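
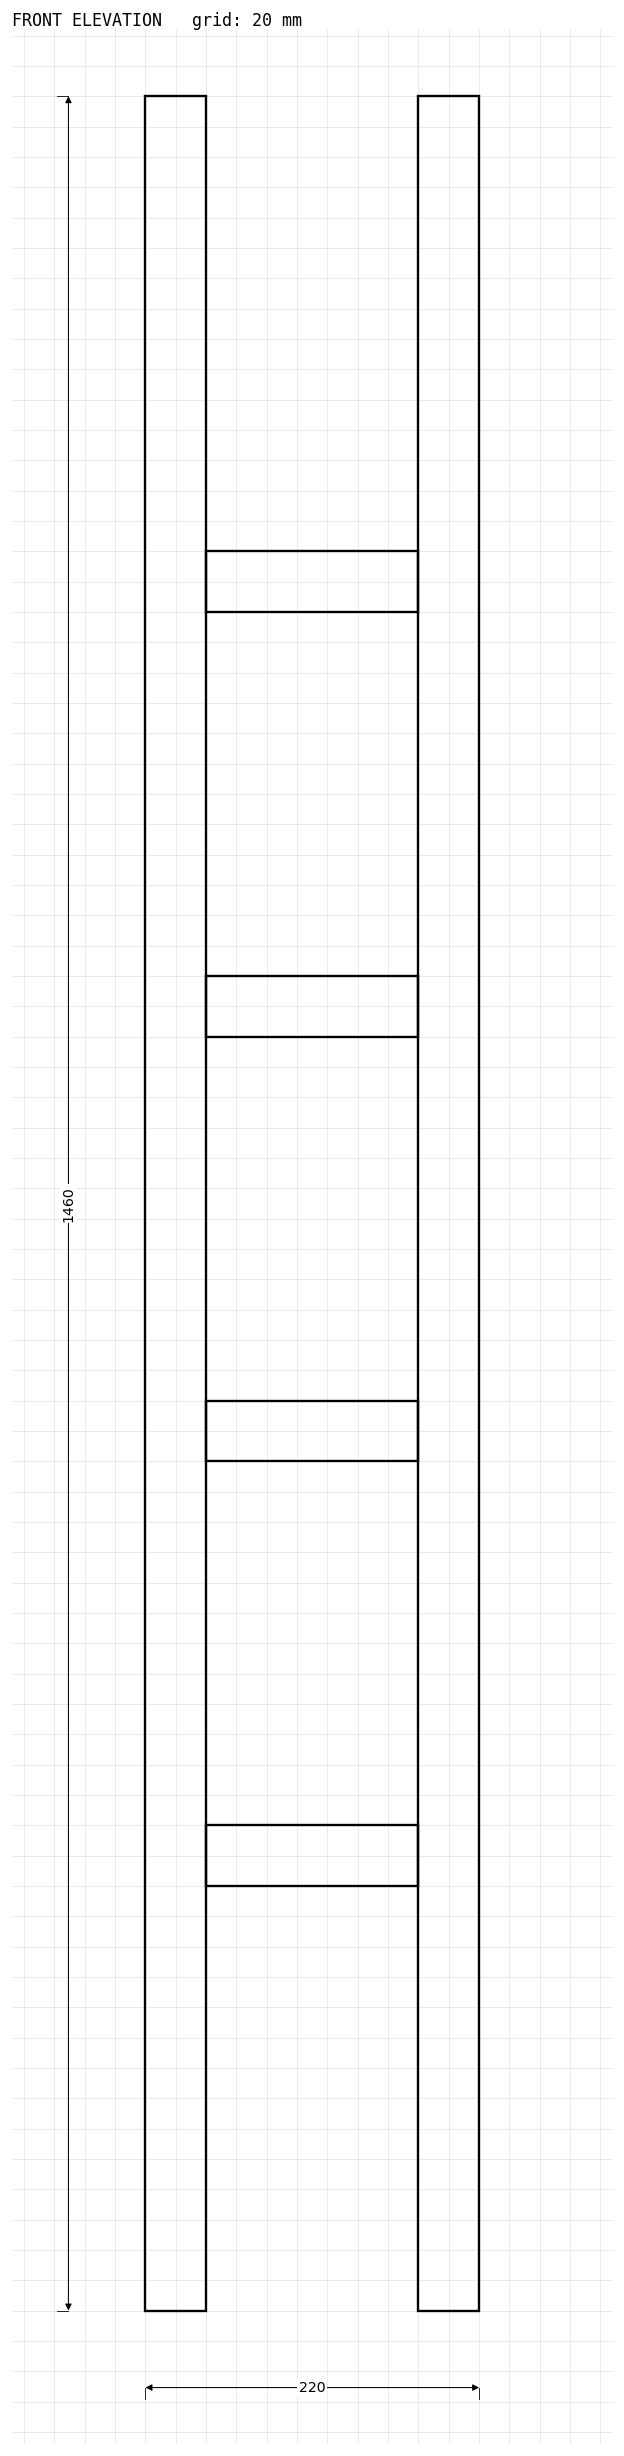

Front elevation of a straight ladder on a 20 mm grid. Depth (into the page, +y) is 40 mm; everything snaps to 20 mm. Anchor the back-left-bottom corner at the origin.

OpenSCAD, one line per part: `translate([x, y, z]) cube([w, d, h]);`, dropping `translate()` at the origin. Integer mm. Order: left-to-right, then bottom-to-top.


cube([40, 40, 1460]);
translate([40, 0, 280]) cube([140, 40, 40]);
translate([40, 0, 560]) cube([140, 40, 40]);
translate([40, 0, 840]) cube([140, 40, 40]);
translate([40, 0, 1120]) cube([140, 40, 40]);
translate([180, 0, 0]) cube([40, 40, 1460]);


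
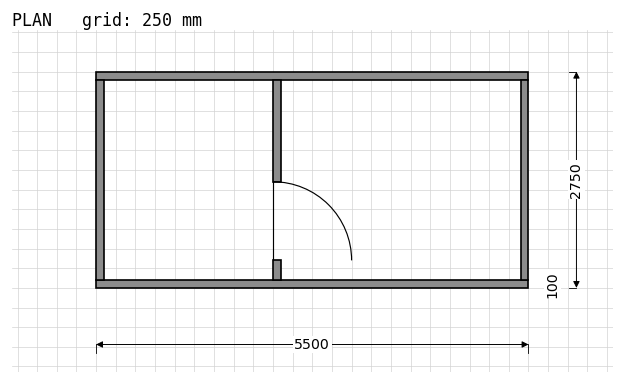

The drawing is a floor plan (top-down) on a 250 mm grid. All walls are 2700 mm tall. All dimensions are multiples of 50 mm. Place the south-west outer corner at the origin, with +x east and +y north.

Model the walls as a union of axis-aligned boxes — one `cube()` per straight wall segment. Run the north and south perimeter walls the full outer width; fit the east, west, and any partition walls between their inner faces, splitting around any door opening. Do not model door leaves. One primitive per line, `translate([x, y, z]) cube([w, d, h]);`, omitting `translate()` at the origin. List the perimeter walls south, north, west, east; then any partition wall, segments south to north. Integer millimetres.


cube([5500, 100, 2700]);
translate([0, 2650, 0]) cube([5500, 100, 2700]);
translate([0, 100, 0]) cube([100, 2550, 2700]);
translate([5400, 100, 0]) cube([100, 2550, 2700]);
translate([2250, 100, 0]) cube([100, 250, 2700]);
translate([2250, 1350, 0]) cube([100, 1300, 2700]);


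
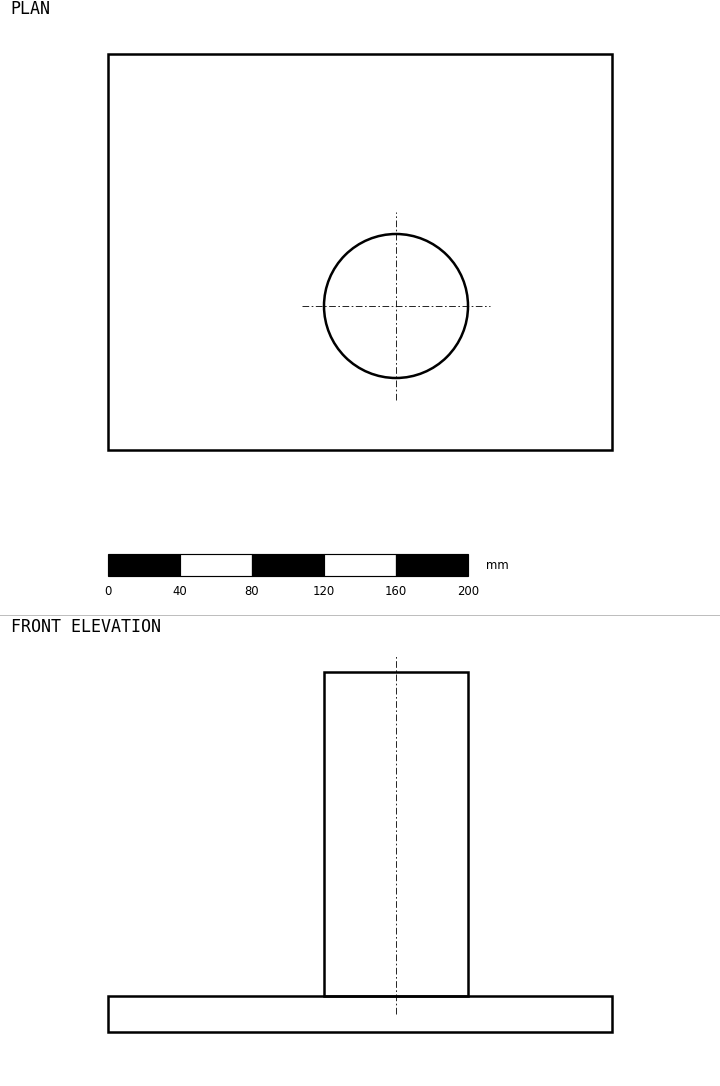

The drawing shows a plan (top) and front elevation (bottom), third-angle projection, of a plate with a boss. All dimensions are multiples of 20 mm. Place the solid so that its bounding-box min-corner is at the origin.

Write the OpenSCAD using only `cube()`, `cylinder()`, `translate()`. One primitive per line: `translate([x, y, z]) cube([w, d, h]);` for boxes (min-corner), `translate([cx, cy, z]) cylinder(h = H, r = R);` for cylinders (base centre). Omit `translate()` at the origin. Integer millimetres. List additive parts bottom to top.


cube([280, 220, 20]);
translate([160, 80, 20]) cylinder(h = 180, r = 40);


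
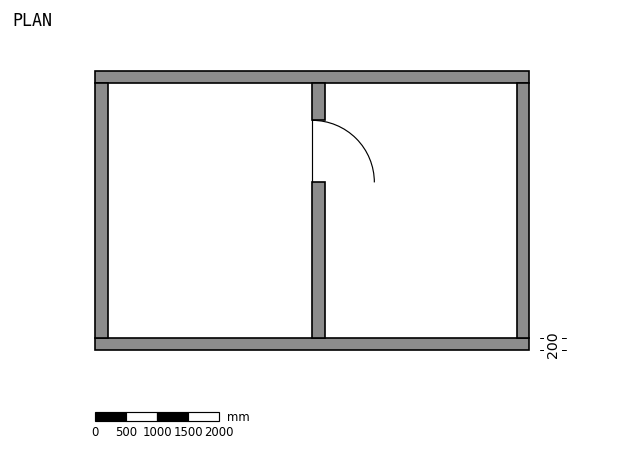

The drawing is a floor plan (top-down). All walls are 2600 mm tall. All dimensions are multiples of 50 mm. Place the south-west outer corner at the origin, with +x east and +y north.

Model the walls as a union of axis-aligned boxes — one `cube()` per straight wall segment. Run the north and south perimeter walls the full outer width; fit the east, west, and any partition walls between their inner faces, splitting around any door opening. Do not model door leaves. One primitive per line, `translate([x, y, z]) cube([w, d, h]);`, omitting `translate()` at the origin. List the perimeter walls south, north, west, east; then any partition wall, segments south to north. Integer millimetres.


cube([7000, 200, 2600]);
translate([0, 4300, 0]) cube([7000, 200, 2600]);
translate([0, 200, 0]) cube([200, 4100, 2600]);
translate([6800, 200, 0]) cube([200, 4100, 2600]);
translate([3500, 200, 0]) cube([200, 2500, 2600]);
translate([3500, 3700, 0]) cube([200, 600, 2600]);


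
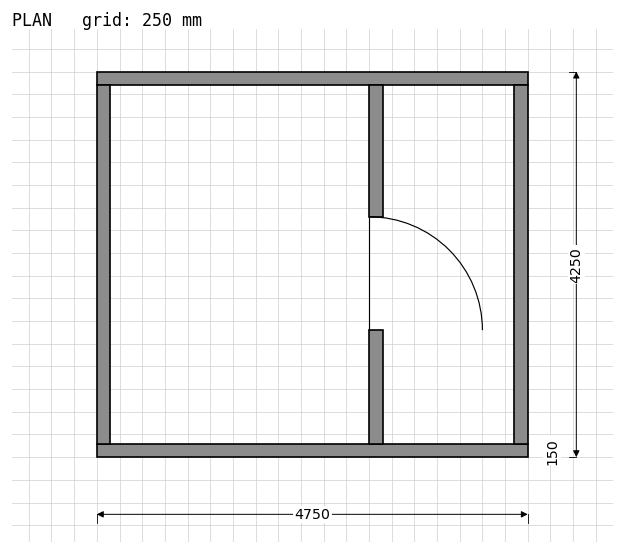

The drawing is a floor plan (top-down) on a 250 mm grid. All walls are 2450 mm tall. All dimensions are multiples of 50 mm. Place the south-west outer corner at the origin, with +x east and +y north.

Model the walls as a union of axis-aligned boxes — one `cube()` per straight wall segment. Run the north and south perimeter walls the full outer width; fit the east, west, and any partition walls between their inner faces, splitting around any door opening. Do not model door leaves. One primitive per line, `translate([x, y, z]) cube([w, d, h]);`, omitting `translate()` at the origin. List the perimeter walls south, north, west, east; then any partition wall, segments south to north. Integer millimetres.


cube([4750, 150, 2450]);
translate([0, 4100, 0]) cube([4750, 150, 2450]);
translate([0, 150, 0]) cube([150, 3950, 2450]);
translate([4600, 150, 0]) cube([150, 3950, 2450]);
translate([3000, 150, 0]) cube([150, 1250, 2450]);
translate([3000, 2650, 0]) cube([150, 1450, 2450]);


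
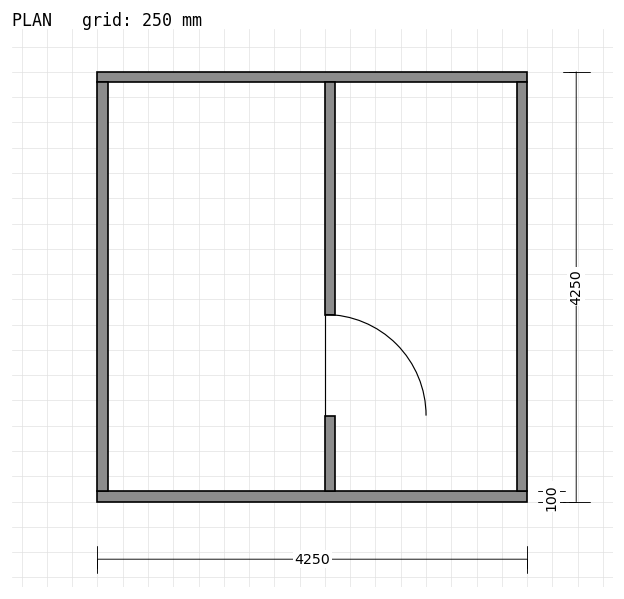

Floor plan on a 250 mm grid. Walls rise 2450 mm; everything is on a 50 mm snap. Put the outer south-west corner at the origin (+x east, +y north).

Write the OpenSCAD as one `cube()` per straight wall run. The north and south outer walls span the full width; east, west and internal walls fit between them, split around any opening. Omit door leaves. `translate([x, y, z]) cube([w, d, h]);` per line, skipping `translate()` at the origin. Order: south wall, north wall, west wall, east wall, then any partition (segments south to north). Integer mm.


cube([4250, 100, 2450]);
translate([0, 4150, 0]) cube([4250, 100, 2450]);
translate([0, 100, 0]) cube([100, 4050, 2450]);
translate([4150, 100, 0]) cube([100, 4050, 2450]);
translate([2250, 100, 0]) cube([100, 750, 2450]);
translate([2250, 1850, 0]) cube([100, 2300, 2450]);


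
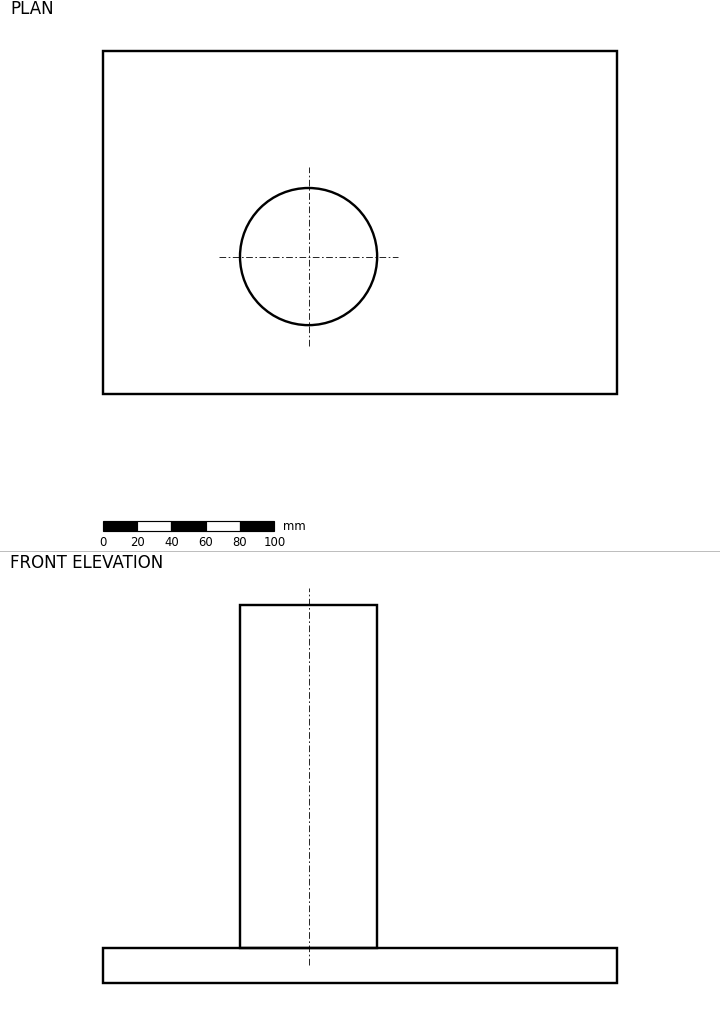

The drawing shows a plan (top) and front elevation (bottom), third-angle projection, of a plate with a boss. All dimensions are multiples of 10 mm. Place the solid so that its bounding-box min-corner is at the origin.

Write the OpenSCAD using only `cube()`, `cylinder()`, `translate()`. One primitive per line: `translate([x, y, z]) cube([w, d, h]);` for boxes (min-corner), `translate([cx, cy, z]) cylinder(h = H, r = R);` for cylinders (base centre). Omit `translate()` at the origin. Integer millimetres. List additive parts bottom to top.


cube([300, 200, 20]);
translate([120, 80, 20]) cylinder(h = 200, r = 40);


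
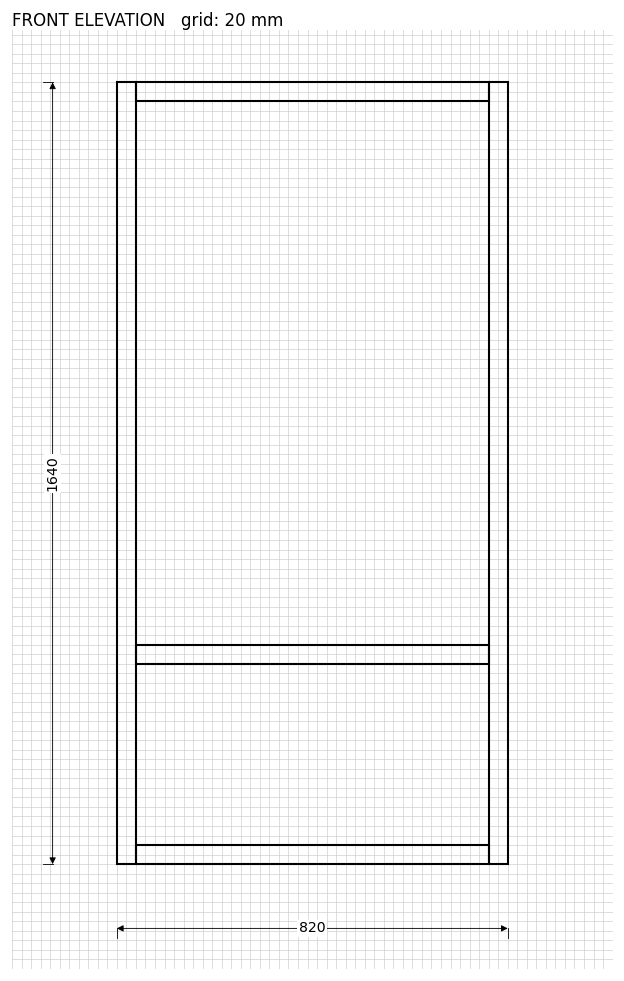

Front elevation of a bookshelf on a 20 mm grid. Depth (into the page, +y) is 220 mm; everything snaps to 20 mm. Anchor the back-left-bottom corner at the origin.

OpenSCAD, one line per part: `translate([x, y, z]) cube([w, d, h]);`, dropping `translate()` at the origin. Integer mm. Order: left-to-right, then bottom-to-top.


cube([40, 220, 1640]);
translate([40, 0, 0]) cube([740, 220, 40]);
translate([40, 0, 420]) cube([740, 220, 40]);
translate([40, 0, 1600]) cube([740, 220, 40]);
translate([780, 0, 0]) cube([40, 220, 1640]);


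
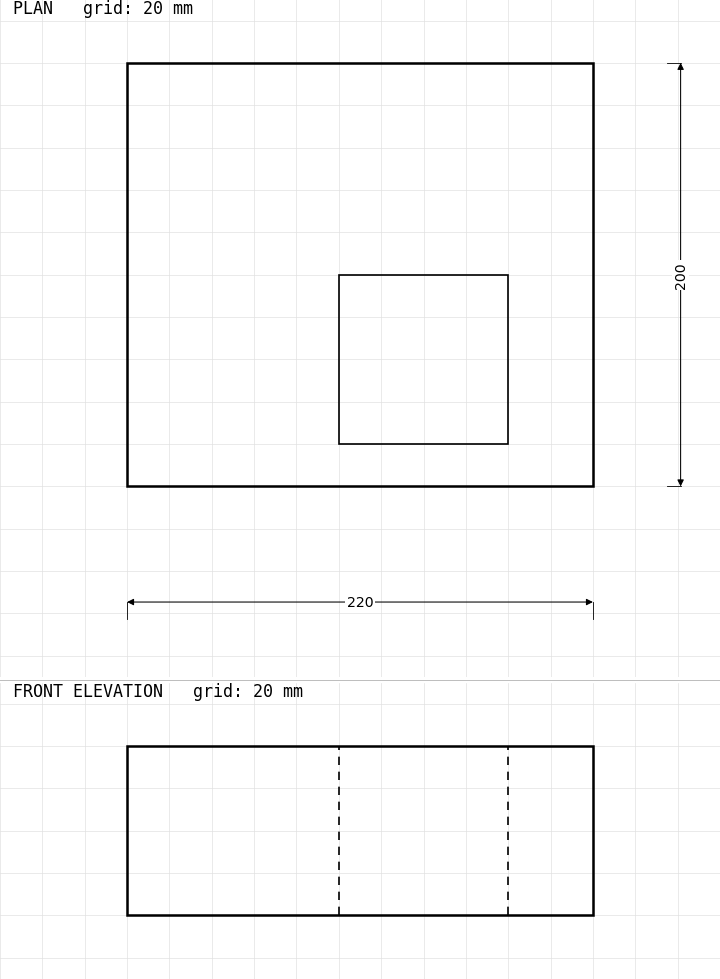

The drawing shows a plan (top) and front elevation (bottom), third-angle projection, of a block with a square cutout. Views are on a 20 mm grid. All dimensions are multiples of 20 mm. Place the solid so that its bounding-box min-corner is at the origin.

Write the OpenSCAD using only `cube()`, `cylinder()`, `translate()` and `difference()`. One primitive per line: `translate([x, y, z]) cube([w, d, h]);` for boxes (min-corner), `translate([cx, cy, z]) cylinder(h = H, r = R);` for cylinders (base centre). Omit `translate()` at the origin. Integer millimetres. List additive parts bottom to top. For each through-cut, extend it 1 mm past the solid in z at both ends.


difference() {
  cube([220, 200, 80]);
  translate([100, 20, -1]) cube([80, 80, 82]);
}


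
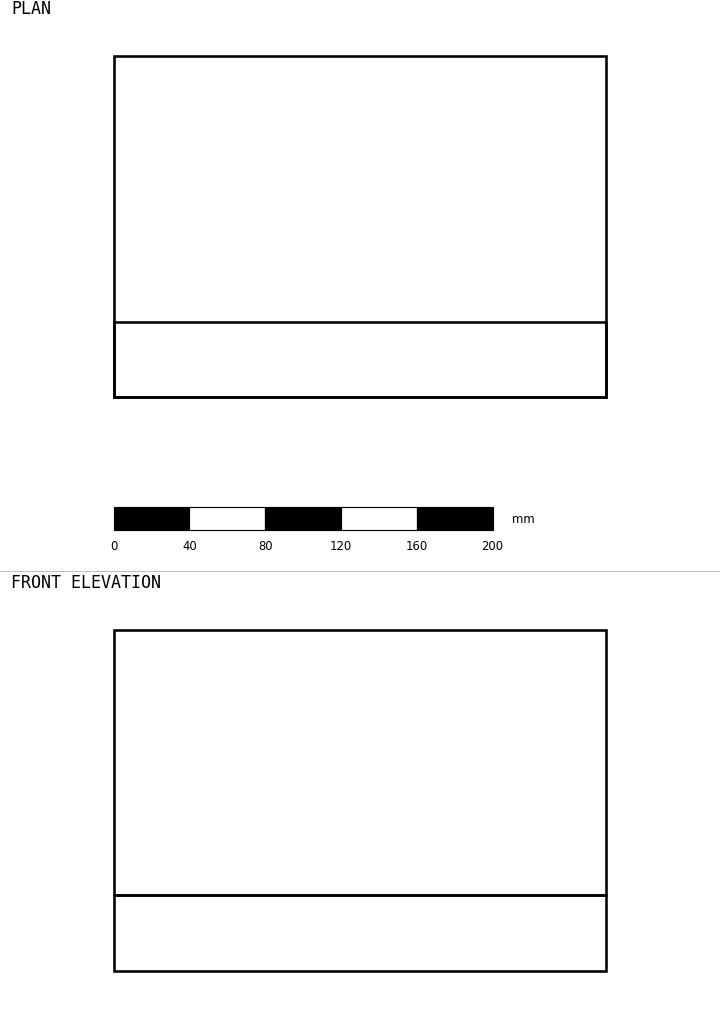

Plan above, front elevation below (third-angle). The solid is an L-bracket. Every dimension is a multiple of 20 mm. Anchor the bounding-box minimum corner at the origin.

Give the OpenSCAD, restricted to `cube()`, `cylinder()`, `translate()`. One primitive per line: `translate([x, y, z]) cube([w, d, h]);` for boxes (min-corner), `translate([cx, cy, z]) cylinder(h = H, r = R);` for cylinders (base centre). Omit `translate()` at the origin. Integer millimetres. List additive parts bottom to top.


cube([260, 180, 40]);
translate([0, 0, 40]) cube([260, 40, 140]);


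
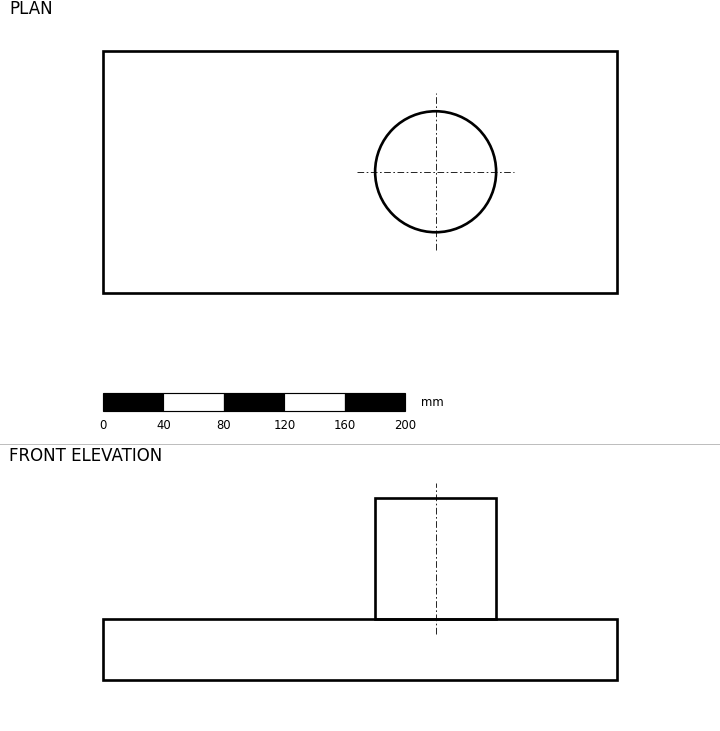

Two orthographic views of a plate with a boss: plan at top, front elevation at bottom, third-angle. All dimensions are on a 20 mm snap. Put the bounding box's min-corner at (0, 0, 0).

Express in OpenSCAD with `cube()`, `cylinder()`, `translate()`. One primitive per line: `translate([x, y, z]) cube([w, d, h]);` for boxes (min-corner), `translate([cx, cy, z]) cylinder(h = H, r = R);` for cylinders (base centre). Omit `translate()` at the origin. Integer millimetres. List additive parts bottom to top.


cube([340, 160, 40]);
translate([220, 80, 40]) cylinder(h = 80, r = 40);


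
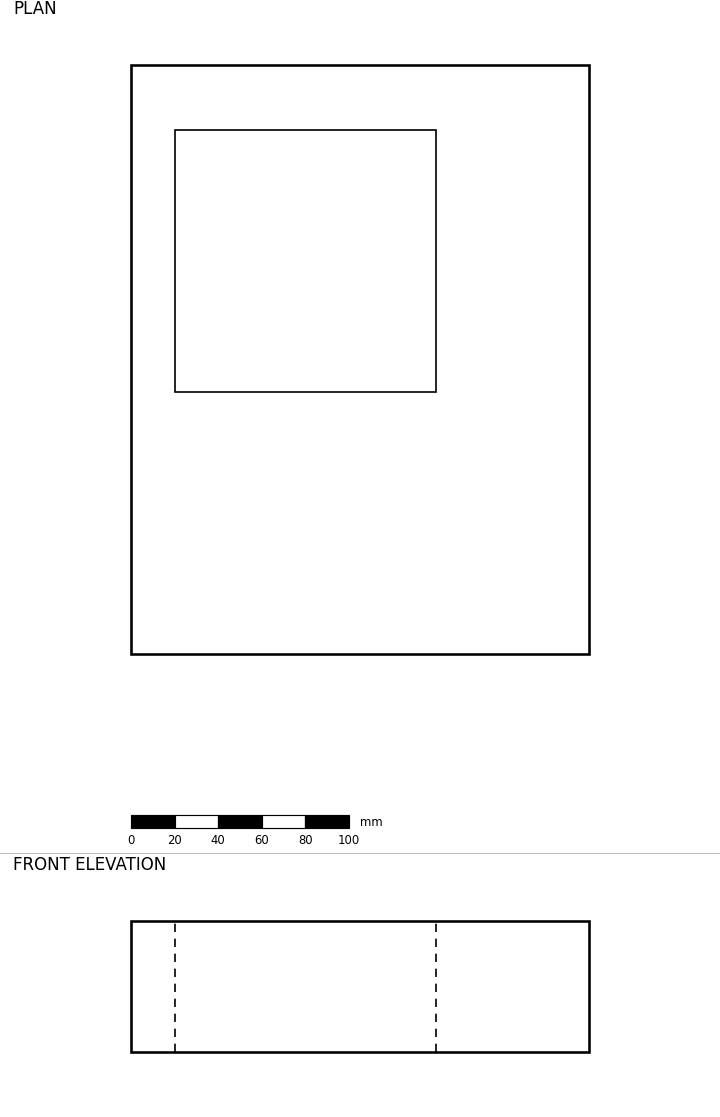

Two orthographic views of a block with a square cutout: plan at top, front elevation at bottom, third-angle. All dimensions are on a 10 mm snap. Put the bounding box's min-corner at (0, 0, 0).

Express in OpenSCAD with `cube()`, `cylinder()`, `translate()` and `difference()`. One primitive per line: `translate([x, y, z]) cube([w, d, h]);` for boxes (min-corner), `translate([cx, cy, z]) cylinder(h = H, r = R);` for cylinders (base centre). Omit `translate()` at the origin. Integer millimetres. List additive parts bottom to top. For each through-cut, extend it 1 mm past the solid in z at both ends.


difference() {
  cube([210, 270, 60]);
  translate([20, 120, -1]) cube([120, 120, 62]);
}


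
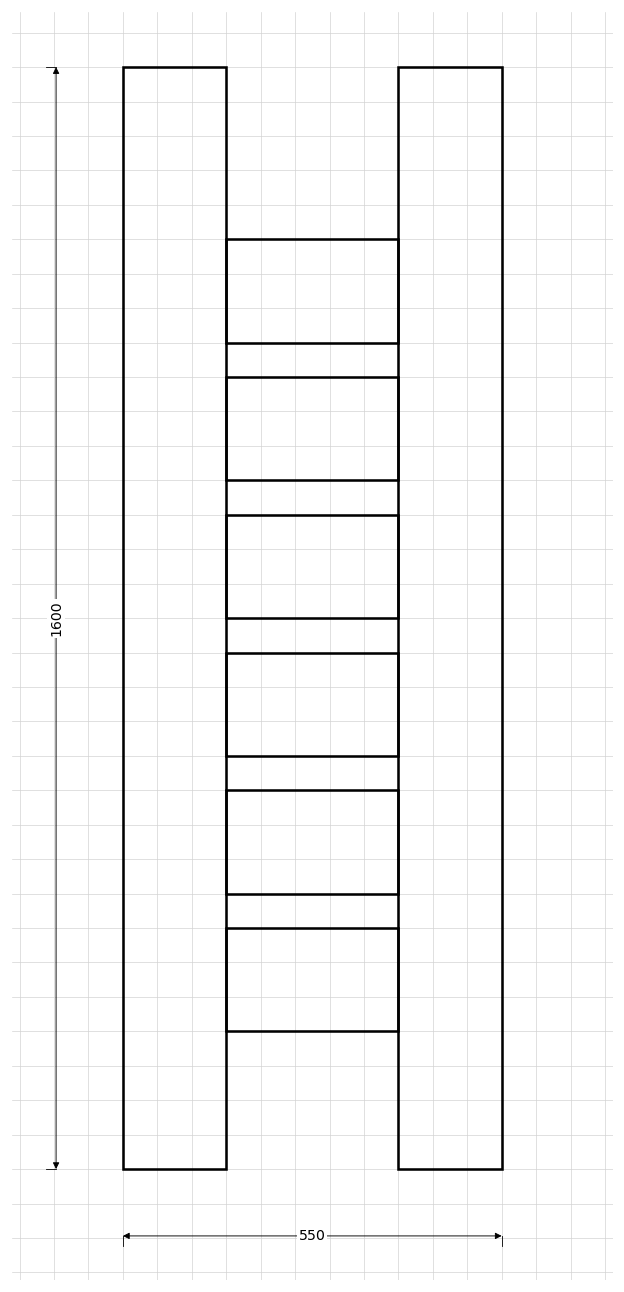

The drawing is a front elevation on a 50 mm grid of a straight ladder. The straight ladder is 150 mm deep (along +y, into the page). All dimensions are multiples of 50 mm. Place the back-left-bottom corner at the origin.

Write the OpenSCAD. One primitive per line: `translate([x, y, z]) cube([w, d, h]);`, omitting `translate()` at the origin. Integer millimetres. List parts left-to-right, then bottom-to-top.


cube([150, 150, 1600]);
translate([150, 0, 200]) cube([250, 150, 150]);
translate([150, 0, 400]) cube([250, 150, 150]);
translate([150, 0, 600]) cube([250, 150, 150]);
translate([150, 0, 800]) cube([250, 150, 150]);
translate([150, 0, 1000]) cube([250, 150, 150]);
translate([150, 0, 1200]) cube([250, 150, 150]);
translate([400, 0, 0]) cube([150, 150, 1600]);


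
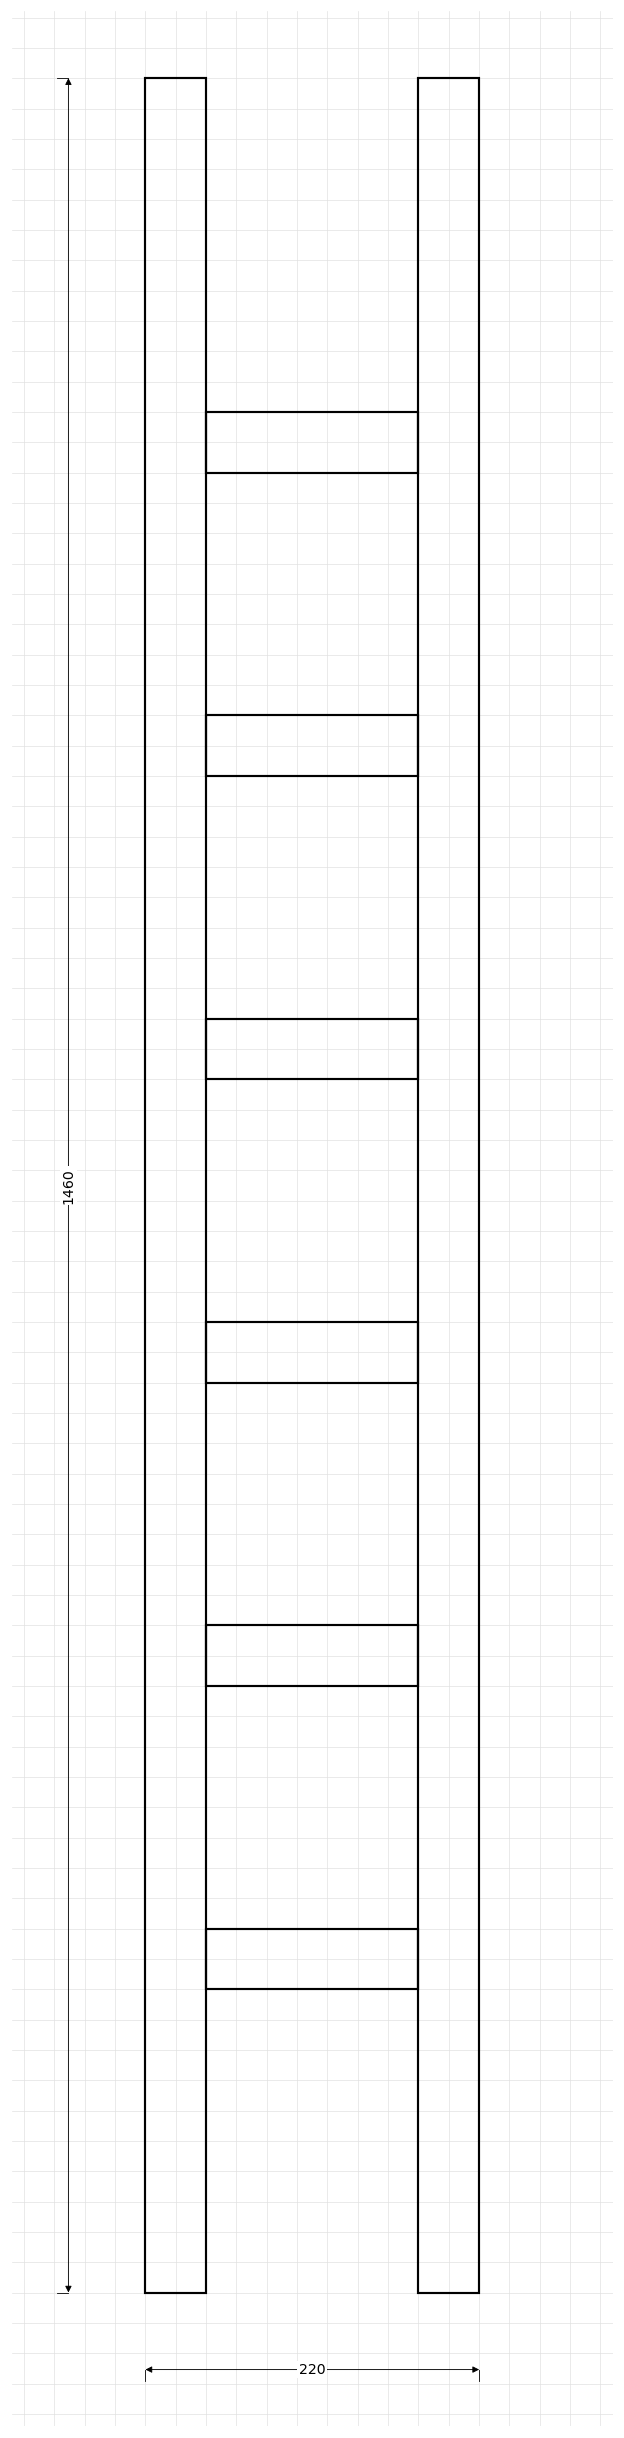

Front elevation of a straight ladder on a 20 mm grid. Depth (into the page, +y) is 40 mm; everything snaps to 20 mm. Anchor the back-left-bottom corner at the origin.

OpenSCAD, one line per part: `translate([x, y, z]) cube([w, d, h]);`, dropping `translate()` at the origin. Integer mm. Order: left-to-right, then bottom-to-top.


cube([40, 40, 1460]);
translate([40, 0, 200]) cube([140, 40, 40]);
translate([40, 0, 400]) cube([140, 40, 40]);
translate([40, 0, 600]) cube([140, 40, 40]);
translate([40, 0, 800]) cube([140, 40, 40]);
translate([40, 0, 1000]) cube([140, 40, 40]);
translate([40, 0, 1200]) cube([140, 40, 40]);
translate([180, 0, 0]) cube([40, 40, 1460]);


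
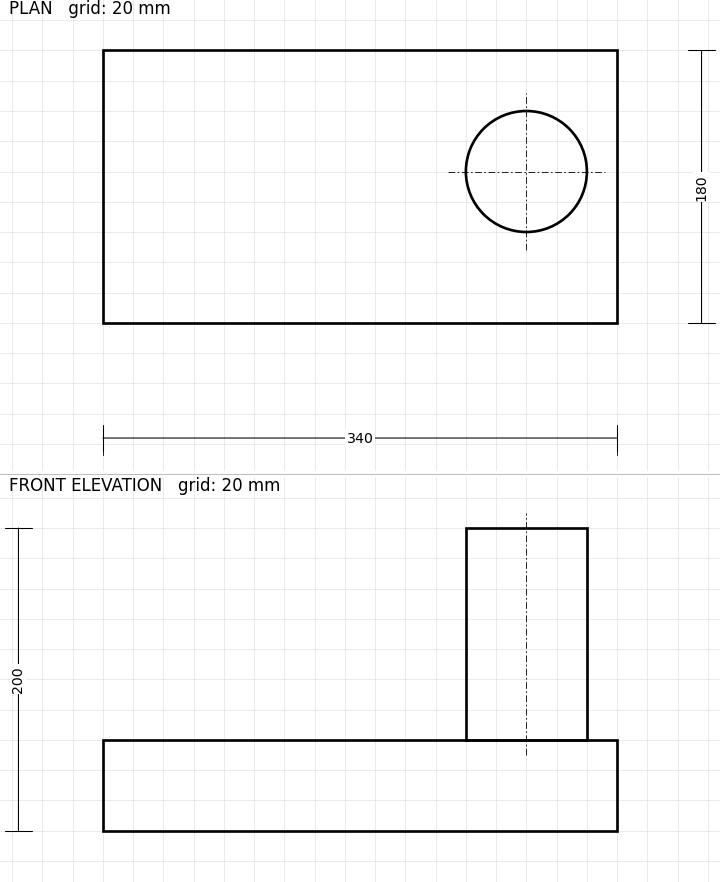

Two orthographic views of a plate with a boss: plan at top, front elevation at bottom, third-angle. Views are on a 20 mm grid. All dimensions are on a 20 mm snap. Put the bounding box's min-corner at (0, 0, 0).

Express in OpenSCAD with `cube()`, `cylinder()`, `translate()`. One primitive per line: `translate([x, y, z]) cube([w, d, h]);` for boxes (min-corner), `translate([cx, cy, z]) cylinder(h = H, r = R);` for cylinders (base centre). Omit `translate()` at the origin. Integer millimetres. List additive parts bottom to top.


cube([340, 180, 60]);
translate([280, 100, 60]) cylinder(h = 140, r = 40);


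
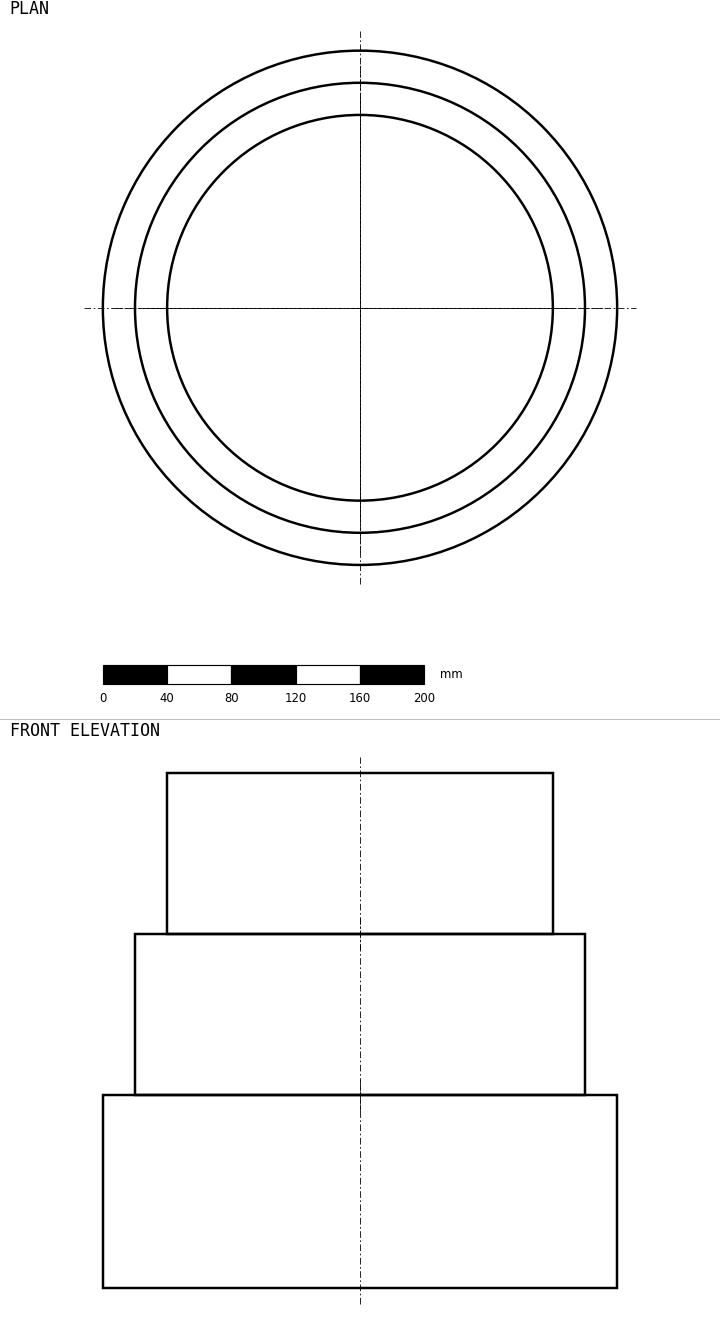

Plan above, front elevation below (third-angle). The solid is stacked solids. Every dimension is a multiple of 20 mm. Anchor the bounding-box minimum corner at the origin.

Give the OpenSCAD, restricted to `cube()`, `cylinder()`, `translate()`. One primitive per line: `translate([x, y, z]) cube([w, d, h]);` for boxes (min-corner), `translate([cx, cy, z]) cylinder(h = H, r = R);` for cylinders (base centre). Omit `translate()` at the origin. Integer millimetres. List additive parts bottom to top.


translate([160, 160, 0]) cylinder(h = 120, r = 160);
translate([160, 160, 120]) cylinder(h = 100, r = 140);
translate([160, 160, 220]) cylinder(h = 100, r = 120);


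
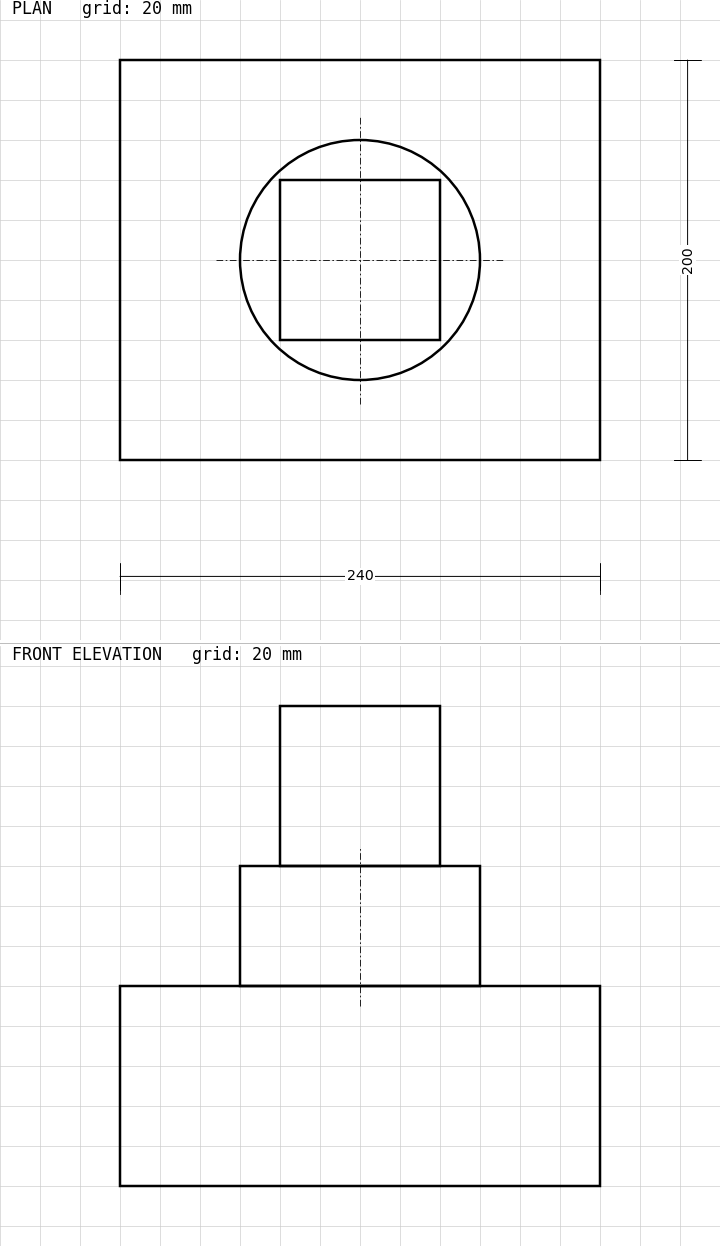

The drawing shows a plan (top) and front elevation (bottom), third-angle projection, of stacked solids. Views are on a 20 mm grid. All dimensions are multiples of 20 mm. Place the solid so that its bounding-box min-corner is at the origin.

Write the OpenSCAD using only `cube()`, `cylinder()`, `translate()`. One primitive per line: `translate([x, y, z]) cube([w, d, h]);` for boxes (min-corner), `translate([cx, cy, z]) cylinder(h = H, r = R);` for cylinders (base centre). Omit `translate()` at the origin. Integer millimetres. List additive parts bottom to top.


cube([240, 200, 100]);
translate([120, 100, 100]) cylinder(h = 60, r = 60);
translate([80, 60, 160]) cube([80, 80, 80]);


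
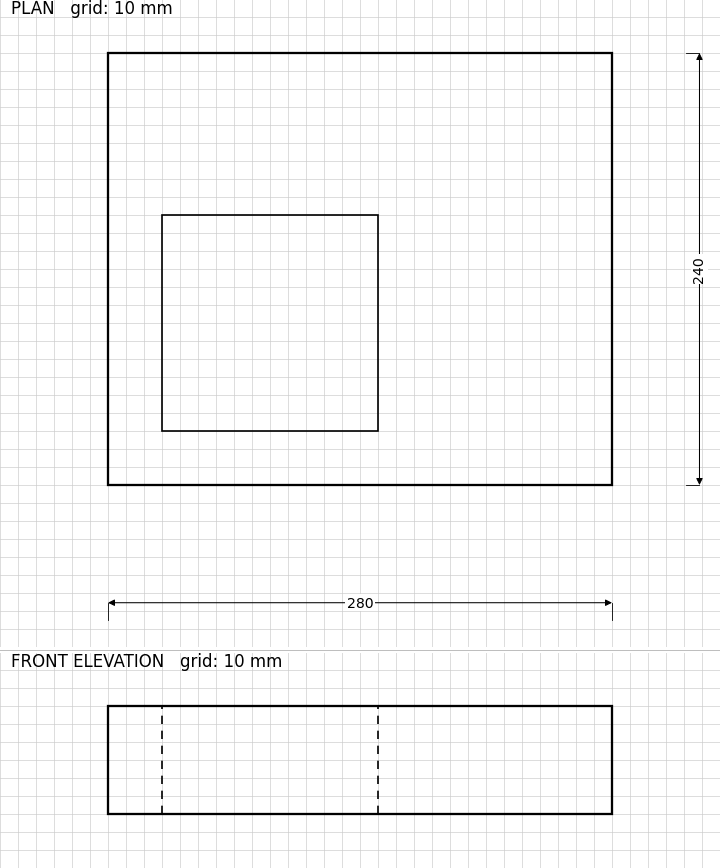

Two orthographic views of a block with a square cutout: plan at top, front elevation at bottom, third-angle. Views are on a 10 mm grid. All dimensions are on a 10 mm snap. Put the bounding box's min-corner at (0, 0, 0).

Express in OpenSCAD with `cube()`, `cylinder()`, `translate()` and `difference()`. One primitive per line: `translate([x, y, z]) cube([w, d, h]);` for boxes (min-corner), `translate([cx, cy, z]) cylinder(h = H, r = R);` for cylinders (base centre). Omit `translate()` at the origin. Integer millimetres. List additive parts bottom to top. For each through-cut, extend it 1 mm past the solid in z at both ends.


difference() {
  cube([280, 240, 60]);
  translate([30, 30, -1]) cube([120, 120, 62]);
}


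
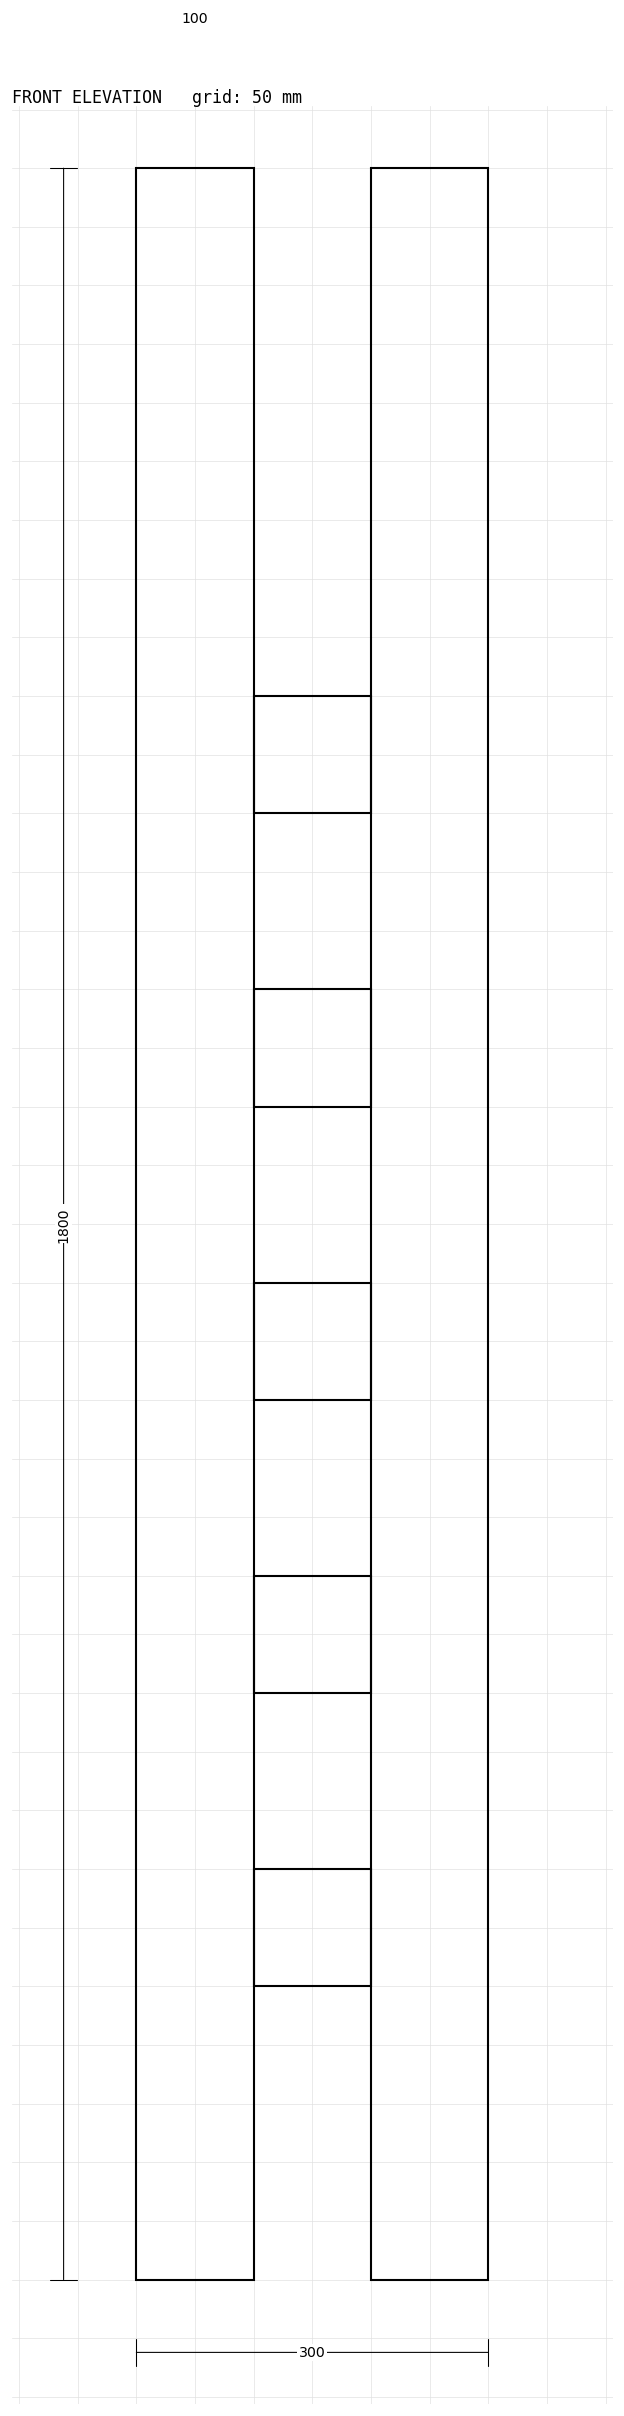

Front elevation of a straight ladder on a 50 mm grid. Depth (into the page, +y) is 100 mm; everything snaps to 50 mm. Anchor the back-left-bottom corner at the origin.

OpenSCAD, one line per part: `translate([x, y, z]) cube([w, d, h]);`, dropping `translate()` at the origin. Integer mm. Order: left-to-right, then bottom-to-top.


cube([100, 100, 1800]);
translate([100, 0, 250]) cube([100, 100, 100]);
translate([100, 0, 500]) cube([100, 100, 100]);
translate([100, 0, 750]) cube([100, 100, 100]);
translate([100, 0, 1000]) cube([100, 100, 100]);
translate([100, 0, 1250]) cube([100, 100, 100]);
translate([200, 0, 0]) cube([100, 100, 1800]);


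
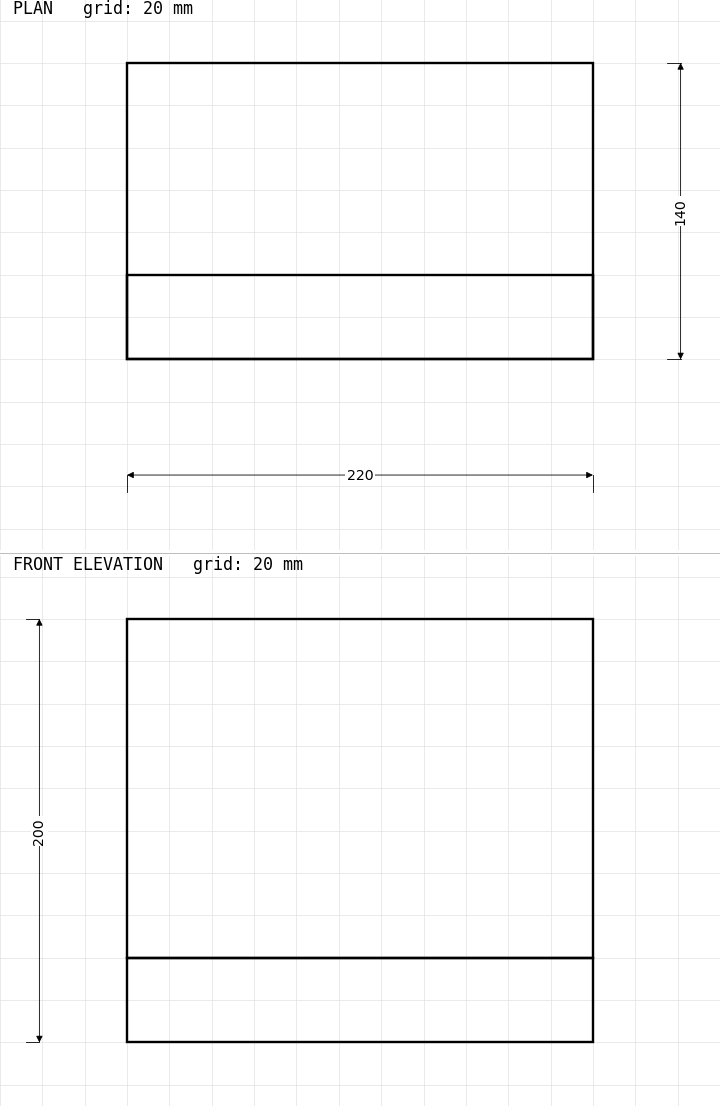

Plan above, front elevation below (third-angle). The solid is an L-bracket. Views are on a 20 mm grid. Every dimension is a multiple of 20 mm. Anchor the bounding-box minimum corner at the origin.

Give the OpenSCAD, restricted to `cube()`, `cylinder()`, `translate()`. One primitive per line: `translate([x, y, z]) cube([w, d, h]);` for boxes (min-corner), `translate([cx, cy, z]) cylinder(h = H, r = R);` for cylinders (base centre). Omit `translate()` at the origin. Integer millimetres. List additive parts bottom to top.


cube([220, 140, 40]);
translate([0, 0, 40]) cube([220, 40, 160]);


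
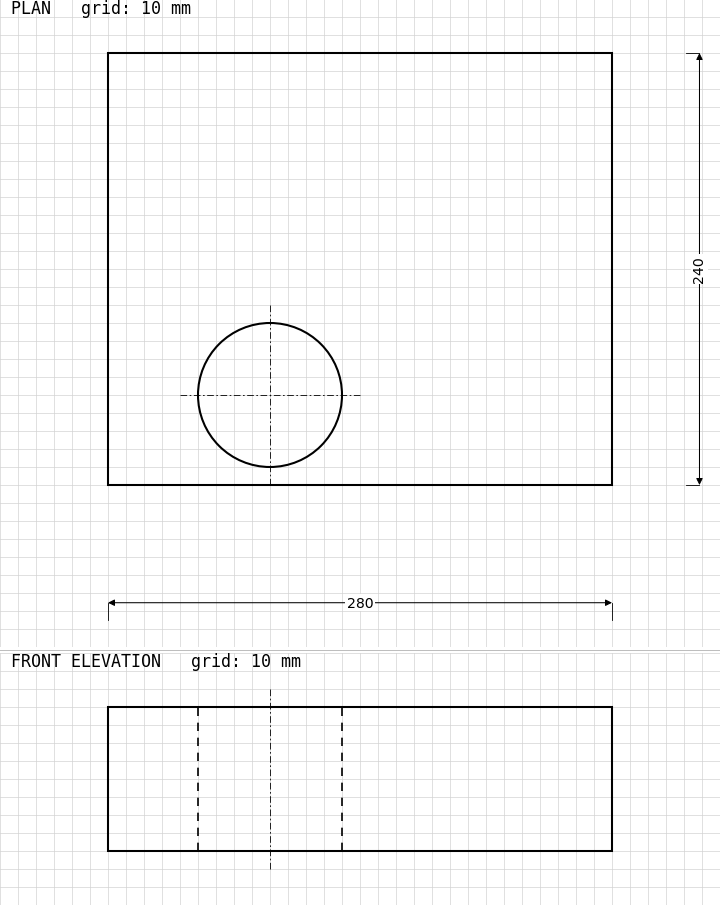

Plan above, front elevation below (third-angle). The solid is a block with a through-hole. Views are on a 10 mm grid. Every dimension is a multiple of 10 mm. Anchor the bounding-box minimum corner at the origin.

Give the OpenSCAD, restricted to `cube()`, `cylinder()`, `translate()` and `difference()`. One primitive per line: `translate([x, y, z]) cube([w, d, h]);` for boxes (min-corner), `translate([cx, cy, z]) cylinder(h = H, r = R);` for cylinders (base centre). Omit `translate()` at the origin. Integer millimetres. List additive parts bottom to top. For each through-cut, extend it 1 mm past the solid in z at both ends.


difference() {
  cube([280, 240, 80]);
  translate([90, 50, -1]) cylinder(h = 82, r = 40);
}


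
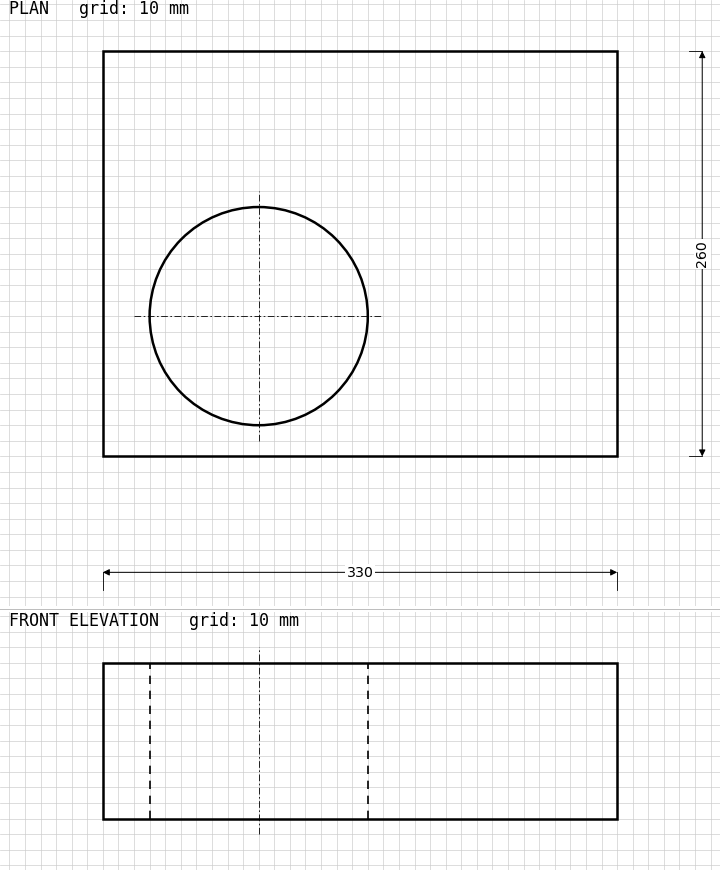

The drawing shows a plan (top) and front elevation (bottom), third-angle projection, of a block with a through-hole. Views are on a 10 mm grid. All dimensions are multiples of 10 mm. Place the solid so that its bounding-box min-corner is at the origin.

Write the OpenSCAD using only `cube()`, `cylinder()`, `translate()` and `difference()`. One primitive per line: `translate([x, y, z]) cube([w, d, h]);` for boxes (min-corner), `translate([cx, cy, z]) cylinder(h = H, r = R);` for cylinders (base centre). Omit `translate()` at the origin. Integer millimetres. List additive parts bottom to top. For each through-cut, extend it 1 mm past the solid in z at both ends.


difference() {
  cube([330, 260, 100]);
  translate([100, 90, -1]) cylinder(h = 102, r = 70);
}


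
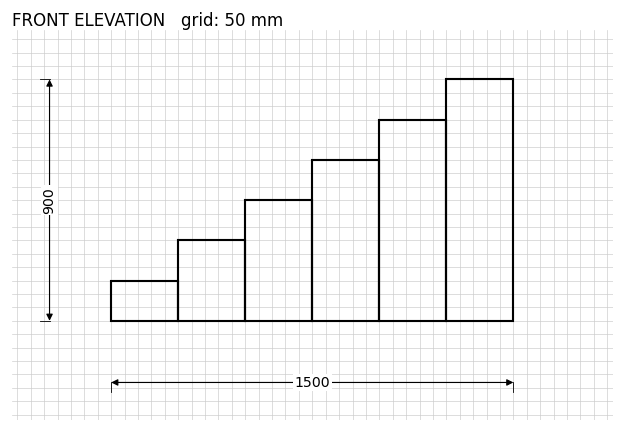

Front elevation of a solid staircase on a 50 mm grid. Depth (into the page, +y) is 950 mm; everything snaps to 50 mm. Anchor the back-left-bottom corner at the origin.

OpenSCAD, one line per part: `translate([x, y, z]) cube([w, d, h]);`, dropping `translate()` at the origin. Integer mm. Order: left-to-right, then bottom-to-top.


cube([250, 950, 150]);
translate([250, 0, 0]) cube([250, 950, 300]);
translate([500, 0, 0]) cube([250, 950, 450]);
translate([750, 0, 0]) cube([250, 950, 600]);
translate([1000, 0, 0]) cube([250, 950, 750]);
translate([1250, 0, 0]) cube([250, 950, 900]);


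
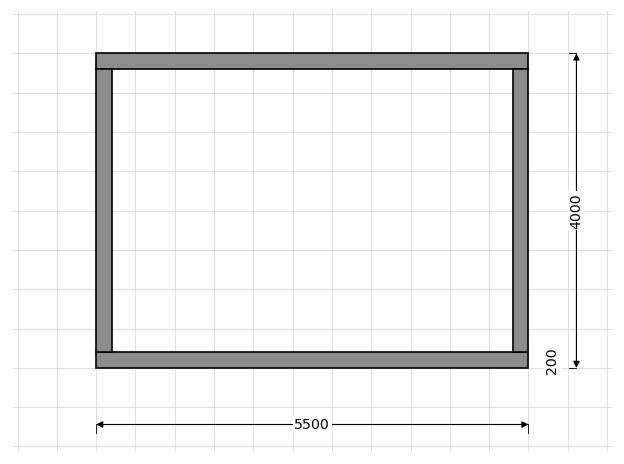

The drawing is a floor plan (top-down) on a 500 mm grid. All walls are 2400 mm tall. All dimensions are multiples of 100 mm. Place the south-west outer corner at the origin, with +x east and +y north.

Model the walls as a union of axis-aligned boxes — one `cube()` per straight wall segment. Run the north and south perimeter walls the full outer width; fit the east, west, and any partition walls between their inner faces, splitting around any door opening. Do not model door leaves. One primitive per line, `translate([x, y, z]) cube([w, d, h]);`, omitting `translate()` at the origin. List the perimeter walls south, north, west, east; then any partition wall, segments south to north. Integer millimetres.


cube([5500, 200, 2400]);
translate([0, 3800, 0]) cube([5500, 200, 2400]);
translate([0, 200, 0]) cube([200, 3600, 2400]);
translate([5300, 200, 0]) cube([200, 3600, 2400]);


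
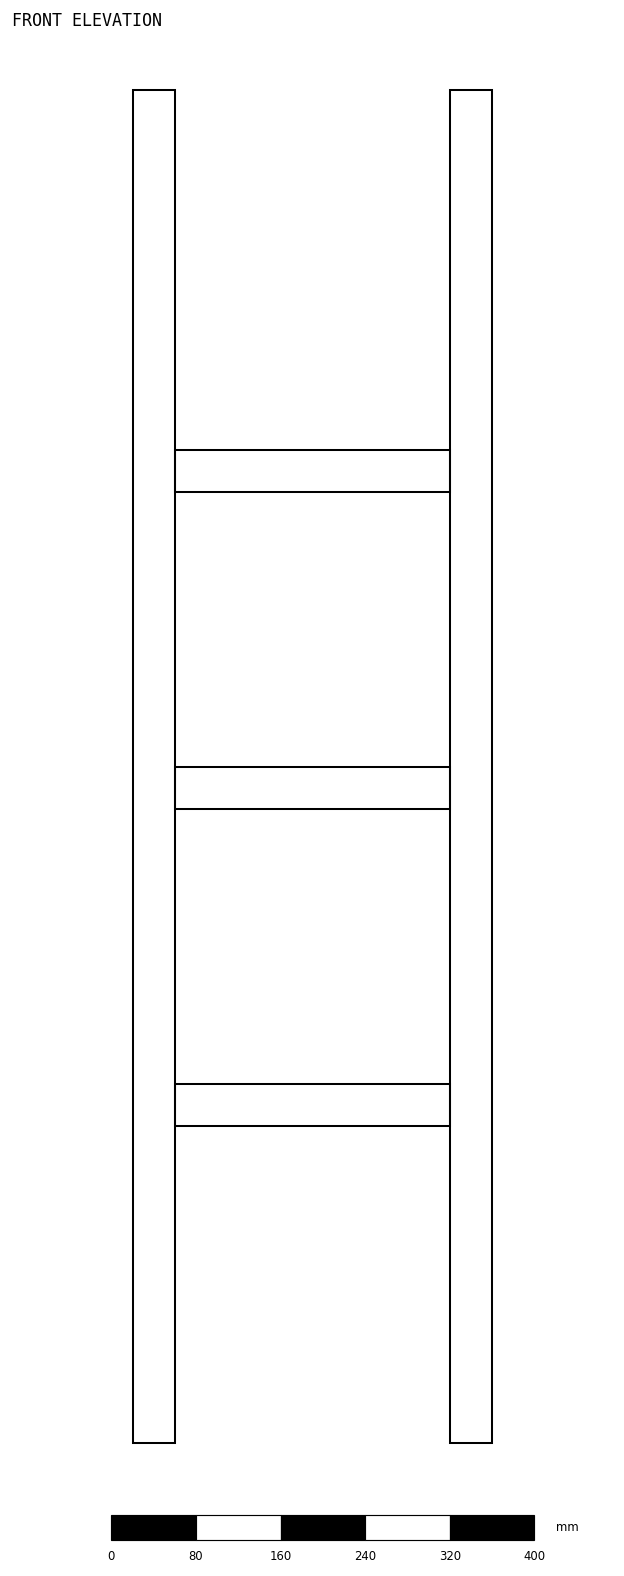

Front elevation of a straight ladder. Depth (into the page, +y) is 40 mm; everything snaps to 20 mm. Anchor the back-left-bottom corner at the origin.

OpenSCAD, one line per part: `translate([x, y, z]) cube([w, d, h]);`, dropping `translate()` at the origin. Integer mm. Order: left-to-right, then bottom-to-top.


cube([40, 40, 1280]);
translate([40, 0, 300]) cube([260, 40, 40]);
translate([40, 0, 600]) cube([260, 40, 40]);
translate([40, 0, 900]) cube([260, 40, 40]);
translate([300, 0, 0]) cube([40, 40, 1280]);


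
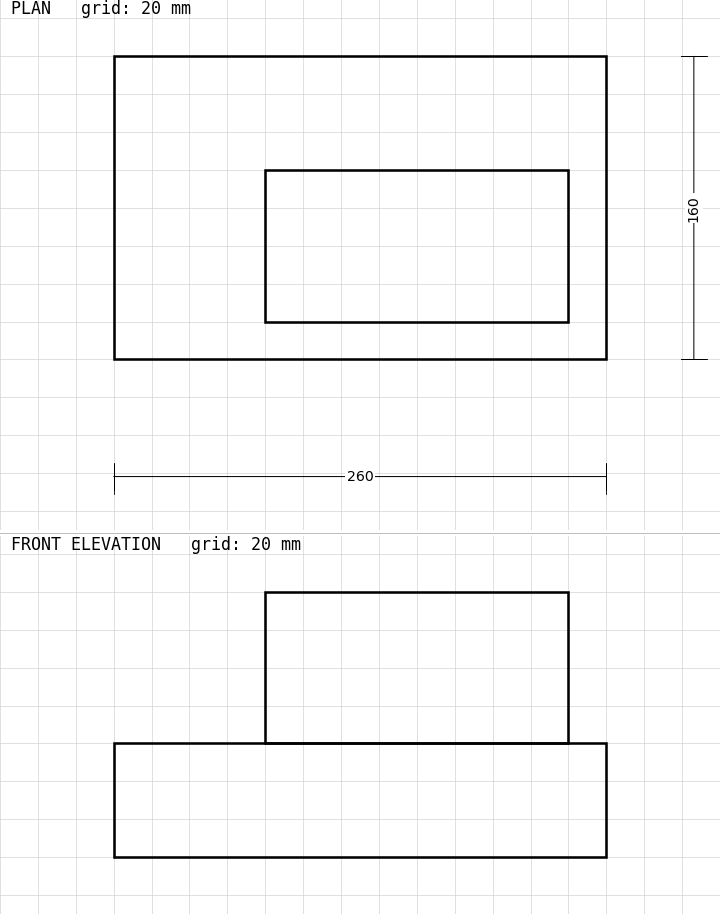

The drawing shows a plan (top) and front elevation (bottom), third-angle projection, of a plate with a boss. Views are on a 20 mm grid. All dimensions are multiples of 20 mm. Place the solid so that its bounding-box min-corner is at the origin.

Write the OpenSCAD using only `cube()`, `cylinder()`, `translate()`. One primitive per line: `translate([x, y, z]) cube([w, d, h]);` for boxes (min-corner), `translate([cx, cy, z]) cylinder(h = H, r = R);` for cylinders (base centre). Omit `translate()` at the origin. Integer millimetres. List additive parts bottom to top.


cube([260, 160, 60]);
translate([80, 20, 60]) cube([160, 80, 80]);


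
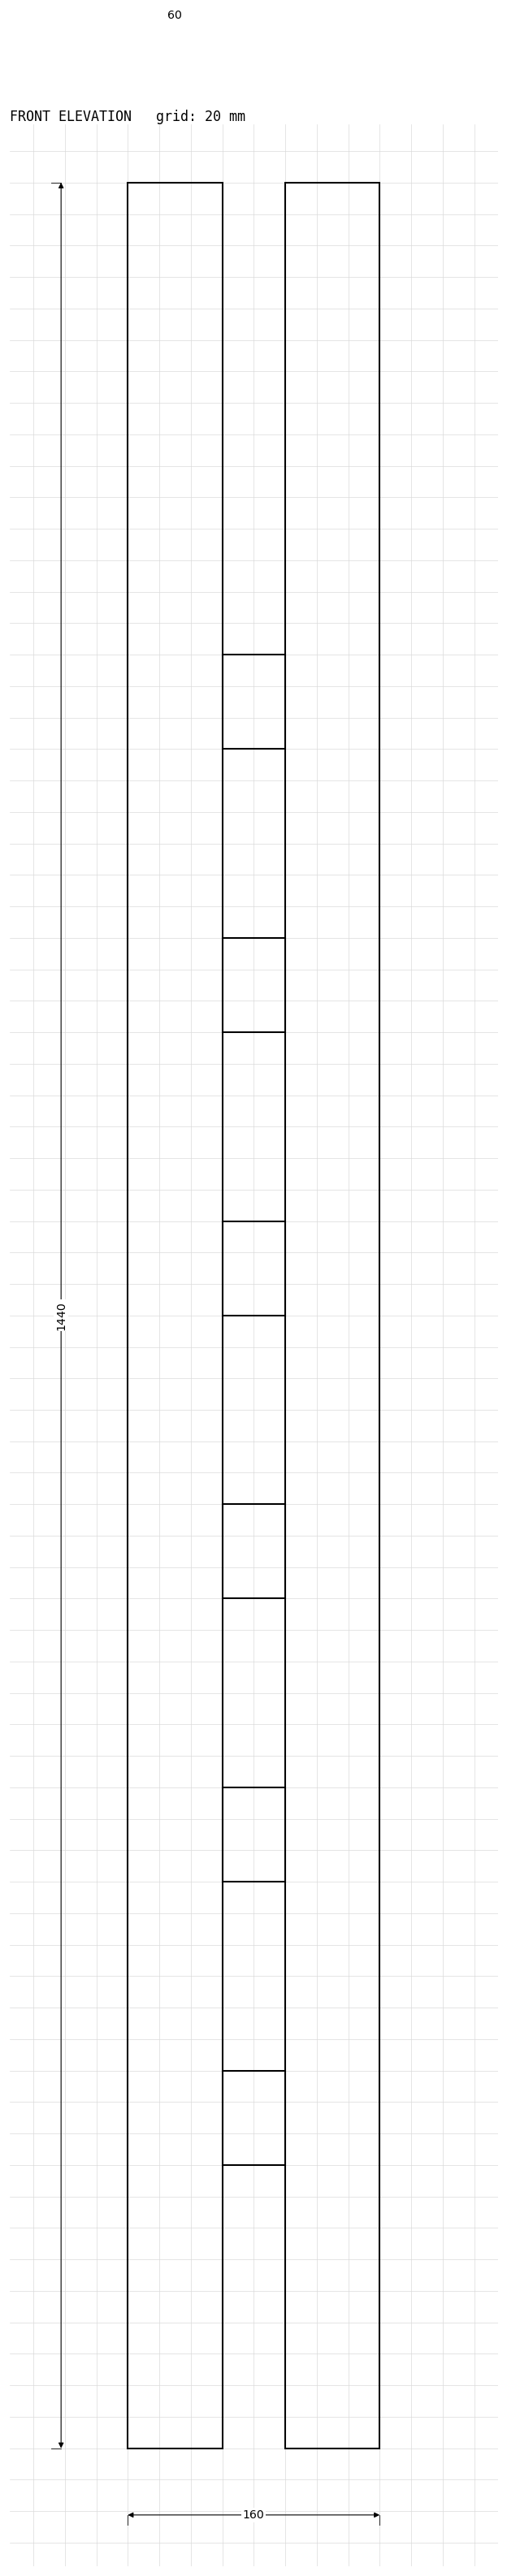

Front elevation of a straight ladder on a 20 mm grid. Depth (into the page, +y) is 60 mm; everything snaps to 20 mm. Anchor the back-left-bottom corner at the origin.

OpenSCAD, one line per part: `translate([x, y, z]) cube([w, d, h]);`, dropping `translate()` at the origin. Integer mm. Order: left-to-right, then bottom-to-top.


cube([60, 60, 1440]);
translate([60, 0, 180]) cube([40, 60, 60]);
translate([60, 0, 360]) cube([40, 60, 60]);
translate([60, 0, 540]) cube([40, 60, 60]);
translate([60, 0, 720]) cube([40, 60, 60]);
translate([60, 0, 900]) cube([40, 60, 60]);
translate([60, 0, 1080]) cube([40, 60, 60]);
translate([100, 0, 0]) cube([60, 60, 1440]);


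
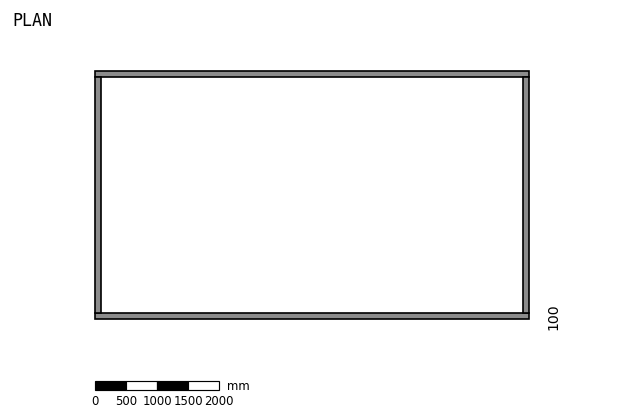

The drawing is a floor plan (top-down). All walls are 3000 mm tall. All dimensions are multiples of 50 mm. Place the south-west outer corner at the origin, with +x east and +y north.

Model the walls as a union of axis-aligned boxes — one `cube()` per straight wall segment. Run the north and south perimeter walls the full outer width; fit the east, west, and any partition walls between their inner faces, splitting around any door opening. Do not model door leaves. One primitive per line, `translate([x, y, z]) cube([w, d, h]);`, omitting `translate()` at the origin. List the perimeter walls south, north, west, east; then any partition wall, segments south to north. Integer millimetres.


cube([7000, 100, 3000]);
translate([0, 3900, 0]) cube([7000, 100, 3000]);
translate([0, 100, 0]) cube([100, 3800, 3000]);
translate([6900, 100, 0]) cube([100, 3800, 3000]);


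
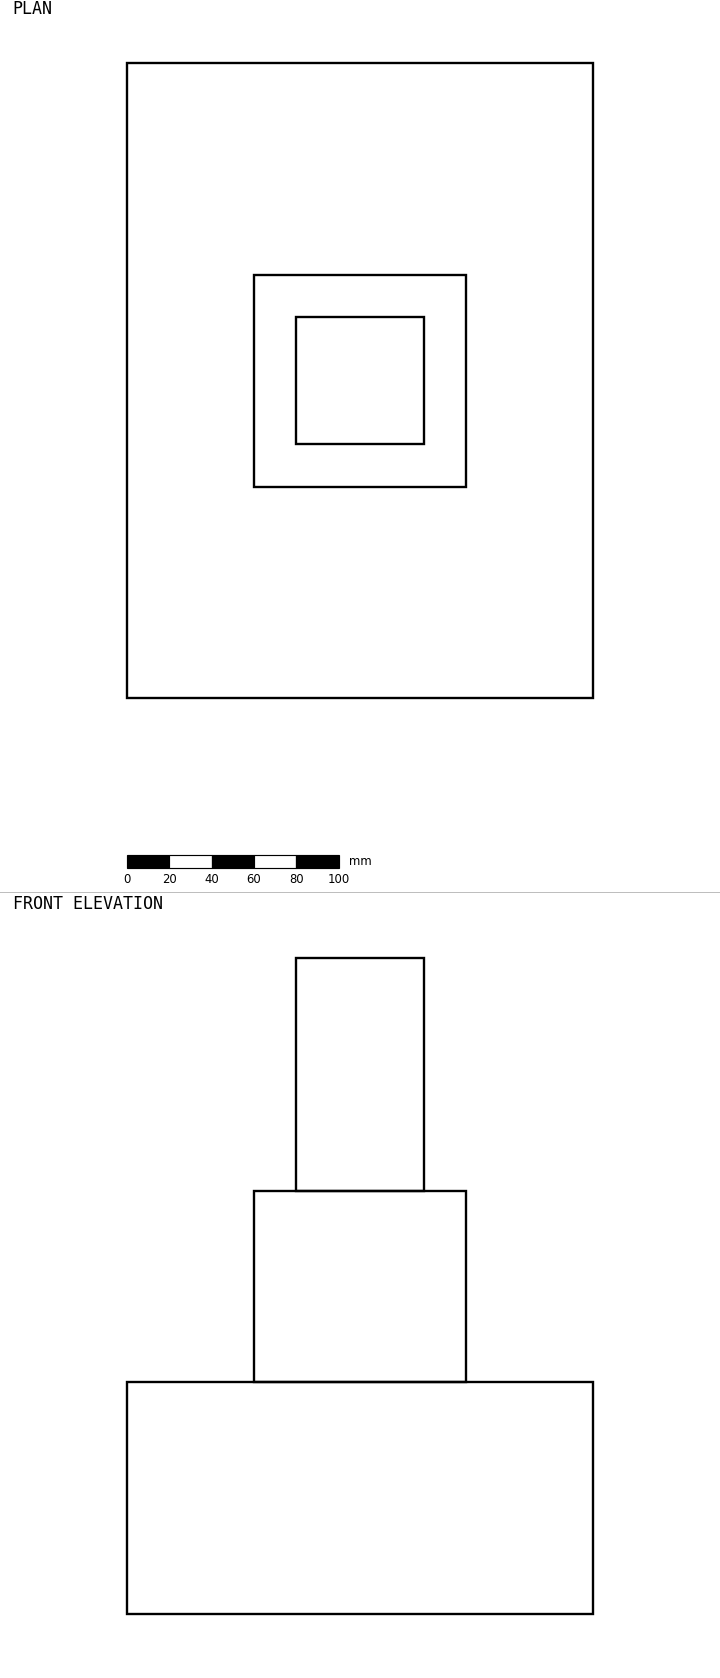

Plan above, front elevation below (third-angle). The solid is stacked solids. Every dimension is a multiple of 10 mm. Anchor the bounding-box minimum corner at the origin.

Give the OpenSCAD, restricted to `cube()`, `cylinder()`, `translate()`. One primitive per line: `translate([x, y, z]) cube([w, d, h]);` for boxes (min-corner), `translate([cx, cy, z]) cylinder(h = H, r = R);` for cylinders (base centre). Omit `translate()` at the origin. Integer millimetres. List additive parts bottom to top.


cube([220, 300, 110]);
translate([60, 100, 110]) cube([100, 100, 90]);
translate([80, 120, 200]) cube([60, 60, 110]);


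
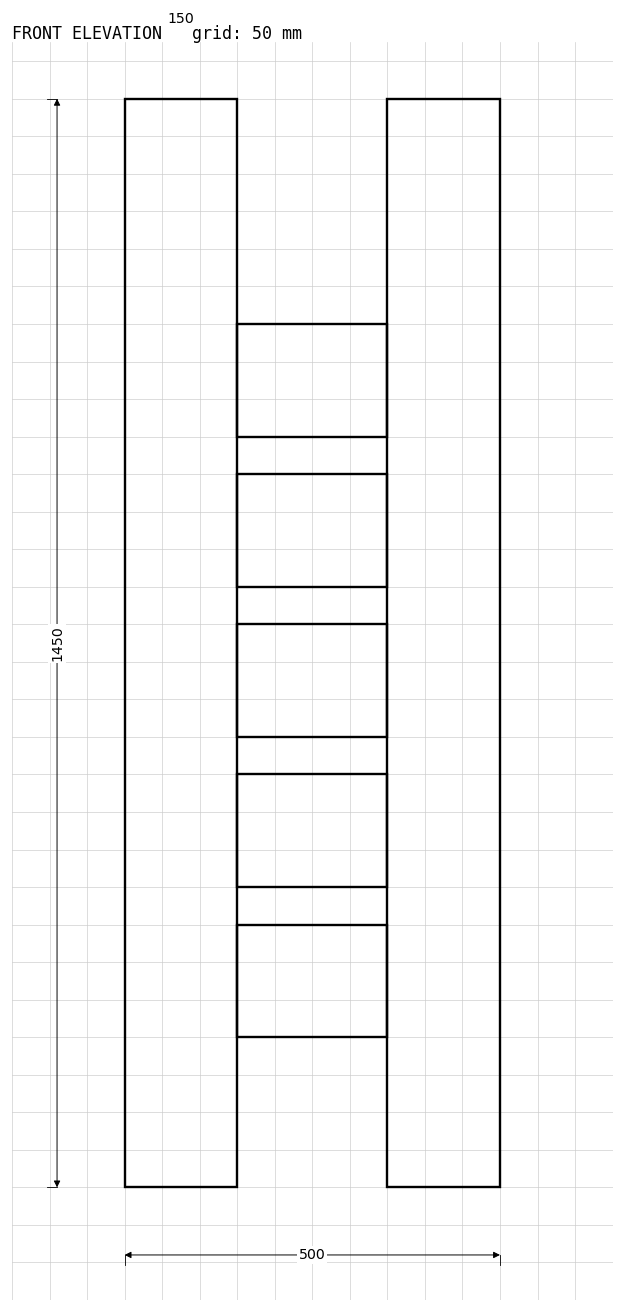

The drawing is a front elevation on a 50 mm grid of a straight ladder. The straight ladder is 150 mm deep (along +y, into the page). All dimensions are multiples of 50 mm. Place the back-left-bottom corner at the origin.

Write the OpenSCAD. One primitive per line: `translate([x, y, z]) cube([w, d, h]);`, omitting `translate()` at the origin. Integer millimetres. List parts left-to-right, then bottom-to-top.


cube([150, 150, 1450]);
translate([150, 0, 200]) cube([200, 150, 150]);
translate([150, 0, 400]) cube([200, 150, 150]);
translate([150, 0, 600]) cube([200, 150, 150]);
translate([150, 0, 800]) cube([200, 150, 150]);
translate([150, 0, 1000]) cube([200, 150, 150]);
translate([350, 0, 0]) cube([150, 150, 1450]);


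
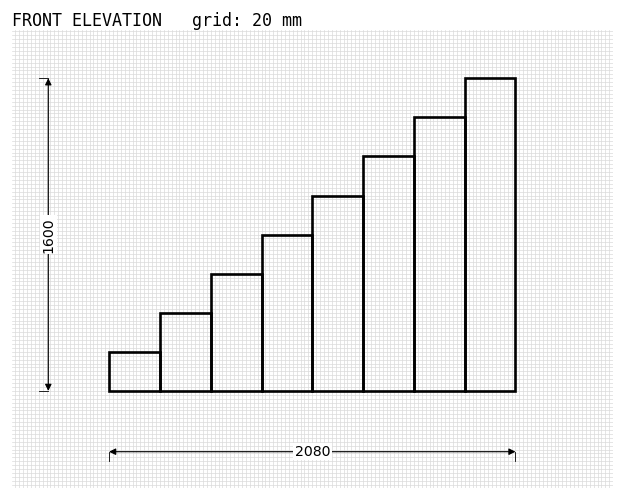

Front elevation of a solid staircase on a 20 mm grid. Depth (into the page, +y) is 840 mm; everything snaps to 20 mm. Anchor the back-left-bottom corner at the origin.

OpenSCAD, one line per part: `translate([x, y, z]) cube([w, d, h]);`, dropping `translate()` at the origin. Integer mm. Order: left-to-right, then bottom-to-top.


cube([260, 840, 200]);
translate([260, 0, 0]) cube([260, 840, 400]);
translate([520, 0, 0]) cube([260, 840, 600]);
translate([780, 0, 0]) cube([260, 840, 800]);
translate([1040, 0, 0]) cube([260, 840, 1000]);
translate([1300, 0, 0]) cube([260, 840, 1200]);
translate([1560, 0, 0]) cube([260, 840, 1400]);
translate([1820, 0, 0]) cube([260, 840, 1600]);
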